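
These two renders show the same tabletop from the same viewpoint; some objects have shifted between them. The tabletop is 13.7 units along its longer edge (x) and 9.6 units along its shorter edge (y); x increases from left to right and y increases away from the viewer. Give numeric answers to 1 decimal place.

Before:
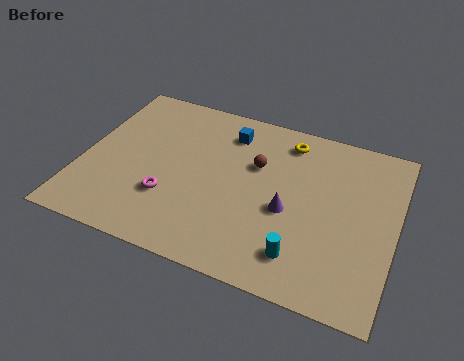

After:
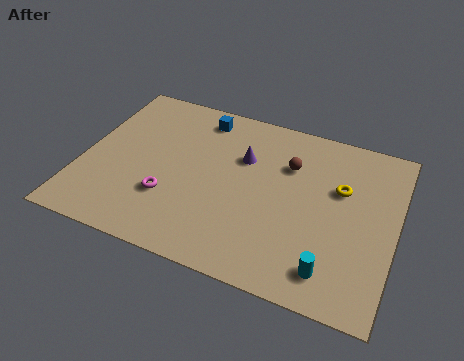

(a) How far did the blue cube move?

1.4

The blue cube was near (6.1, 7.7) before and (4.8, 8.2) after, so it travelled √(1.3² + 0.5²) ≈ 1.4 units.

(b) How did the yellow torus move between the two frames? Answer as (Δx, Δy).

(2.5, -2.0)

The yellow torus was at about (8.7, 8.1) and moved to about (11.2, 6.1).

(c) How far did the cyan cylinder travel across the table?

1.3

The cyan cylinder was near (9.9, 1.9) before and (11.2, 1.6) after, so it travelled √(1.3² + 0.3²) ≈ 1.3 units.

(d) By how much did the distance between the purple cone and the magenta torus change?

-0.7

The distance was about 5.2 in the first image and 4.5 in the second, so they moved 0.7 units closer together.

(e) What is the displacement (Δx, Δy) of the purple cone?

(-2.2, 2.3)

The purple cone started near (9.1, 4.1) and ended near (6.9, 6.4).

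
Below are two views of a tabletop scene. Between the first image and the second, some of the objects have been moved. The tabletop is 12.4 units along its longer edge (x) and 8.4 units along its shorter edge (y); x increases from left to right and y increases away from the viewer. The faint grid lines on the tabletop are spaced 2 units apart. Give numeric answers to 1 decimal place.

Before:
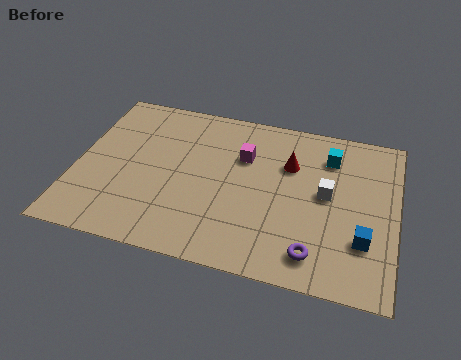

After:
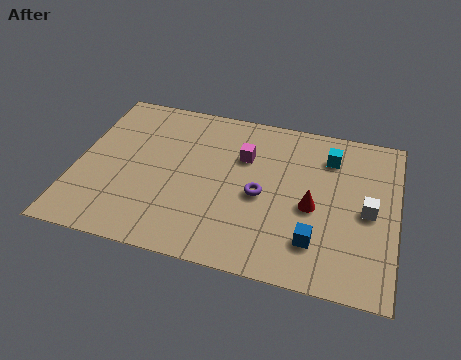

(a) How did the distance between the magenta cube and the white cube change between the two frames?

+1.7

The distance was about 3.5 in the first image and 5.2 in the second, so they moved 1.7 units further apart.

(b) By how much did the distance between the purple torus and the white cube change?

+1.0

Before: roughly 3.1 units apart; after: 4.1. That's 1.0 units further apart.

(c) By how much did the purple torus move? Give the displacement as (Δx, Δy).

(-2.2, 2.4)

From the two frames, the purple torus sits at roughly (9.4, 1.4) before and (7.2, 3.8) after.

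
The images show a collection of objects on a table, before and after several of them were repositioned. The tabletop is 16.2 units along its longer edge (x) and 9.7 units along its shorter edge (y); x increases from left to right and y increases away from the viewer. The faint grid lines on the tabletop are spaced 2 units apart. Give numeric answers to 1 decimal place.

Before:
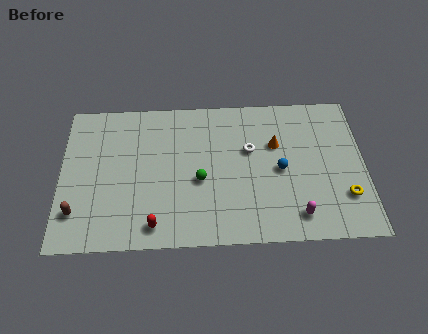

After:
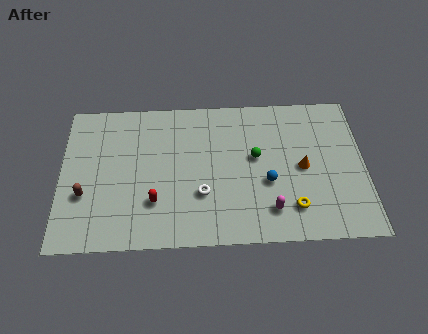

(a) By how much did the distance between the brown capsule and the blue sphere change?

-1.3

Before: roughly 11.0 units apart; after: 9.7. That's 1.3 units closer together.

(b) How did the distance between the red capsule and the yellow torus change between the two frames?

-2.9

They were about 10.2 units apart before and 7.3 after — 2.9 units closer together.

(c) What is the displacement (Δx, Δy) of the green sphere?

(3.0, 1.4)

The green sphere was at about (7.4, 4.1) and moved to about (10.4, 5.5).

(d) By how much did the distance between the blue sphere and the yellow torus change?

-1.8

The distance was about 3.9 in the first image and 2.1 in the second, so they moved 1.8 units closer together.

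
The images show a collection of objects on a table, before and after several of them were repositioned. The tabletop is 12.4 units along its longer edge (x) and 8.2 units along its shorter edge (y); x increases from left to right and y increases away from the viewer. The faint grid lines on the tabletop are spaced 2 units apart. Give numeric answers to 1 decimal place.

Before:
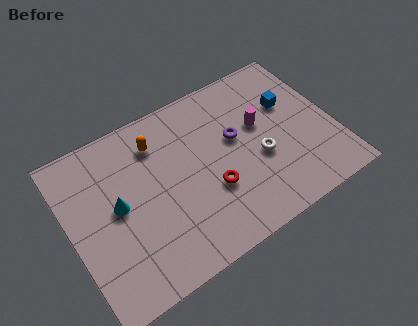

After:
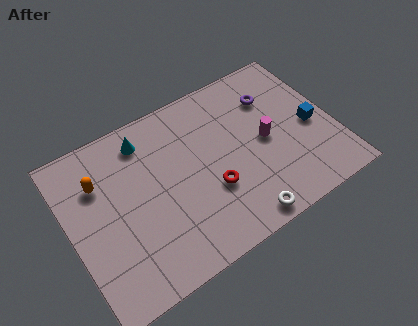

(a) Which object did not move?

the red torus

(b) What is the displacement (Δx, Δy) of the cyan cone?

(1.7, 2.5)

From the two frames, the cyan cone sits at roughly (2.2, 4.3) before and (3.9, 6.8) after.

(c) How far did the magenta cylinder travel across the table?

0.9

From (9.1, 4.9) to (9.2, 4.0), the magenta cylinder covered √(0.1² + 0.9²) ≈ 0.9 units.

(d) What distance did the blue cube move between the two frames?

1.8

The blue cube was near (10.6, 5.3) before and (11.4, 3.7) after, so it travelled √(0.8² + 1.6²) ≈ 1.8 units.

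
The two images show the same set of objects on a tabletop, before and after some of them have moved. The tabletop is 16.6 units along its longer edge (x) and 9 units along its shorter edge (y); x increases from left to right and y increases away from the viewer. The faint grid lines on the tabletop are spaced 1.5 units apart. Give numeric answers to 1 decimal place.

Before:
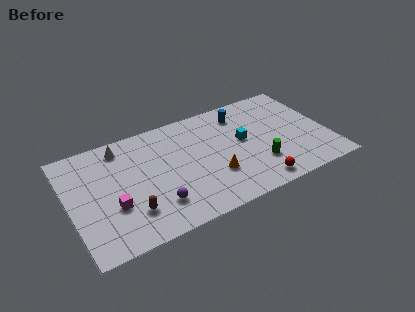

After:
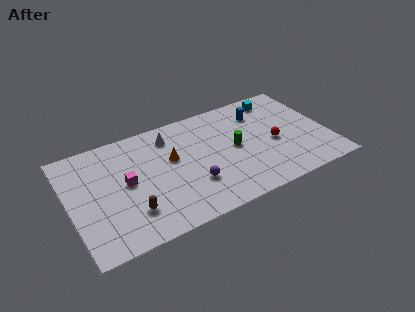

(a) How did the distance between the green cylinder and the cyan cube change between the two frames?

+2.0

Before: roughly 2.5 units apart; after: 4.5. That's 2.0 units further apart.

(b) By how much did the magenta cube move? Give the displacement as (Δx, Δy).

(1.0, 1.5)

The magenta cube started near (2.6, 3.2) and ended near (3.6, 4.7).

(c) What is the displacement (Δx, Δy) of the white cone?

(3.1, -0.4)

From the two frames, the white cone sits at roughly (3.6, 7.7) before and (6.7, 7.3) after.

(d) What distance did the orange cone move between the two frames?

3.5

The orange cone was near (9.0, 2.9) before and (6.6, 5.4) after, so it travelled √(2.4² + 2.5²) ≈ 3.5 units.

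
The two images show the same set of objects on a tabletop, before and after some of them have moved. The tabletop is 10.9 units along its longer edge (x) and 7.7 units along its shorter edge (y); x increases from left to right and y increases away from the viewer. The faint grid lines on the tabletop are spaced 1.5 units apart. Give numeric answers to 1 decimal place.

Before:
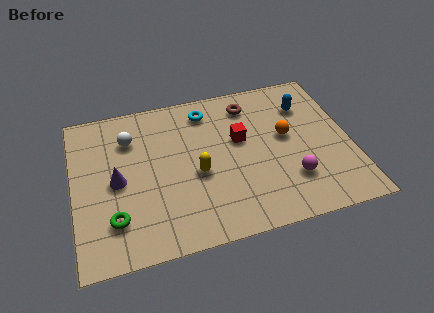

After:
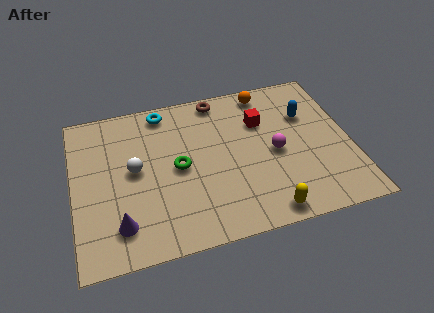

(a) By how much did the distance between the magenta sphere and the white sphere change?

-1.6

The distance was about 7.1 in the first image and 5.5 in the second, so they moved 1.6 units closer together.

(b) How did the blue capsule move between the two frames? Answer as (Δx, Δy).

(0.0, -0.5)

The blue capsule started near (9.3, 5.7) and ended near (9.3, 5.2).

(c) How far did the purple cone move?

2.1

The purple cone moved from about (1.7, 3.7) to (1.7, 1.6), a distance of √(0.0² + 2.1²) ≈ 2.1.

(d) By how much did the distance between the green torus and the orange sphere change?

-2.5

The distance was about 7.3 in the first image and 4.8 in the second, so they moved 2.5 units closer together.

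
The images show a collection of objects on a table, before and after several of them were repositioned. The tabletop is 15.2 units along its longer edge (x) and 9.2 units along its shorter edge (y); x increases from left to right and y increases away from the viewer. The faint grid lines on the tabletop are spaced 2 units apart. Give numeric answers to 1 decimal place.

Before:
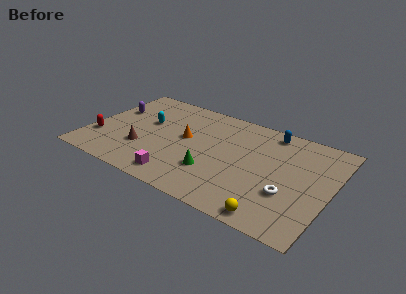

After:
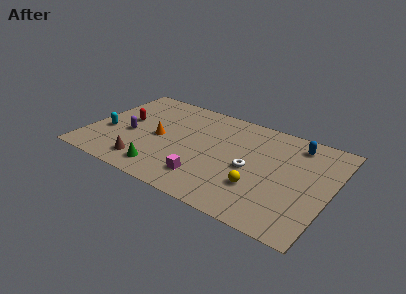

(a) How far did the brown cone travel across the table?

1.4

The brown cone was near (3.6, 2.9) before and (4.0, 1.6) after, so it travelled √(0.4² + 1.3²) ≈ 1.4 units.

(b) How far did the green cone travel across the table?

3.2

From (8.1, 2.8) to (5.2, 1.5), the green cone covered √(2.9² + 1.3²) ≈ 3.2 units.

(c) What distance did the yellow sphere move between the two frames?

2.2

From (12.2, 0.9) to (11.0, 2.8), the yellow sphere covered √(1.2² + 1.9²) ≈ 2.2 units.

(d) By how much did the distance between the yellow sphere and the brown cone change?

-1.7

The distance was about 8.8 in the first image and 7.1 in the second, so they moved 1.7 units closer together.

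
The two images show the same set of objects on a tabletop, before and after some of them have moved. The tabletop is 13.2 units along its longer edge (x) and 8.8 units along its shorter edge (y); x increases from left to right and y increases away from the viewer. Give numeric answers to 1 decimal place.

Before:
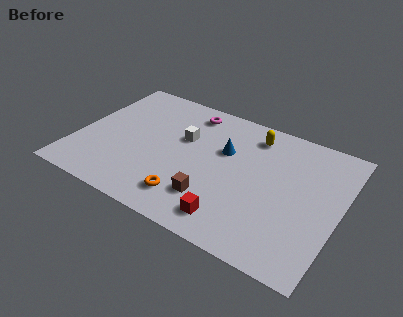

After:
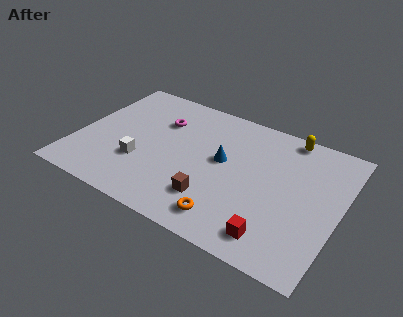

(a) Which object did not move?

the brown cube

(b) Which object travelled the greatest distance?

the white cube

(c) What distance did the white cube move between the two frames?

3.2

The white cube moved from about (5.2, 5.5) to (3.4, 2.9), a distance of √(1.8² + 2.6²) ≈ 3.2.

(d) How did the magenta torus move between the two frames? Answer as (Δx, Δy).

(-1.3, -1.3)

The magenta torus was at about (5.2, 7.5) and moved to about (3.9, 6.2).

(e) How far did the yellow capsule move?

1.8

The yellow capsule moved from about (8.5, 7.3) to (10.2, 8.0), a distance of √(1.7² + 0.7²) ≈ 1.8.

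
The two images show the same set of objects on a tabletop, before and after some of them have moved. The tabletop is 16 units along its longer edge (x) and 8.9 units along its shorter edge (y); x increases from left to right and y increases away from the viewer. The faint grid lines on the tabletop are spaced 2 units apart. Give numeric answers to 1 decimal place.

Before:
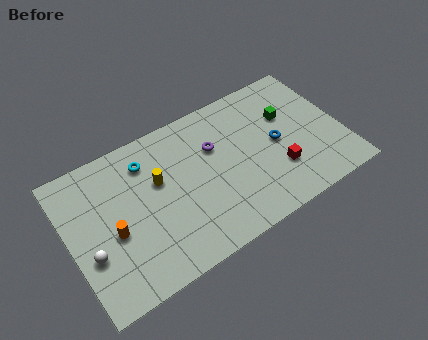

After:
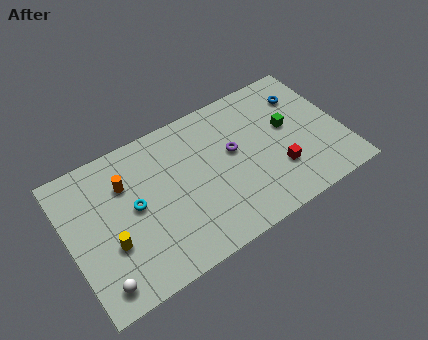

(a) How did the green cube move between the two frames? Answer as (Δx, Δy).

(-0.1, -0.7)

The green cube started near (13.1, 5.8) and ended near (13.0, 5.1).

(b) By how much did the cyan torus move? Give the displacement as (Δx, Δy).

(-1.0, -2.3)

The cyan torus was at about (4.8, 7.0) and moved to about (3.8, 4.7).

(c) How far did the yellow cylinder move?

3.9

The yellow cylinder moved from about (5.3, 5.5) to (2.2, 3.2), a distance of √(3.1² + 2.3²) ≈ 3.9.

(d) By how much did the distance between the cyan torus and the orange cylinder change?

-2.4

Before: roughly 4.0 units apart; after: 1.6. That's 2.4 units closer together.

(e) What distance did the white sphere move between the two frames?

1.9

From (1.0, 3.2) to (1.3, 1.3), the white sphere covered √(0.3² + 1.9²) ≈ 1.9 units.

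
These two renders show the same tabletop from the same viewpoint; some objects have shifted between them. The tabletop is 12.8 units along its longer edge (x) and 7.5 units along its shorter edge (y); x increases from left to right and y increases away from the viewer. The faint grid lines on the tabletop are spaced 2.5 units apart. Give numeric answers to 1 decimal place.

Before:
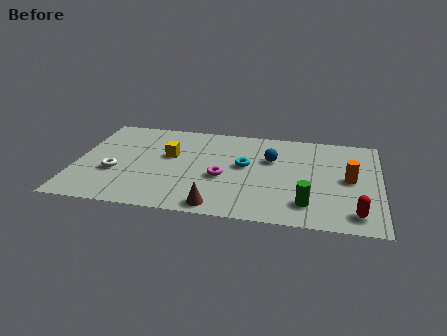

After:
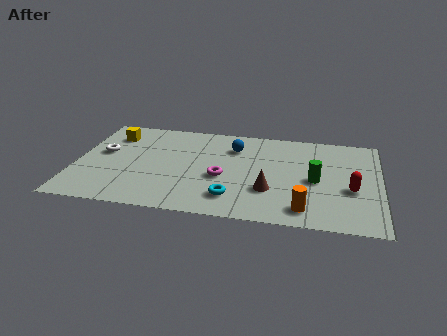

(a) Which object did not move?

the magenta torus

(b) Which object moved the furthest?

the orange cylinder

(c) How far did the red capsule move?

1.8

The red capsule was near (11.8, 1.2) before and (11.6, 3.0) after, so it travelled √(0.2² + 1.8²) ≈ 1.8 units.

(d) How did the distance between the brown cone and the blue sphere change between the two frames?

-1.0

The distance was about 4.6 in the first image and 3.6 in the second, so they moved 1.0 units closer together.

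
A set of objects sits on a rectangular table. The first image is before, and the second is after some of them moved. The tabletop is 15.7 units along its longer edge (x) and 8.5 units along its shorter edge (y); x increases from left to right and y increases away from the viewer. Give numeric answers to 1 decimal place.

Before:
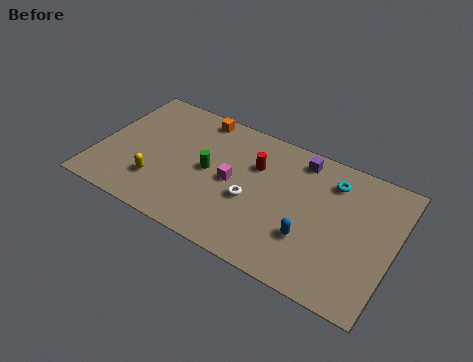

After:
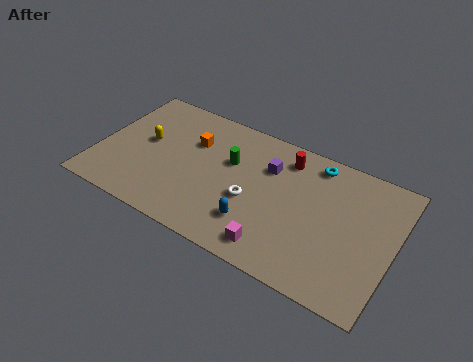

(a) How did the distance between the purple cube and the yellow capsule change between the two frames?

-2.0

The distance was about 8.6 in the first image and 6.6 in the second, so they moved 2.0 units closer together.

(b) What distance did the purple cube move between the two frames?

2.0

The purple cube was near (10.4, 7.3) before and (8.9, 6.0) after, so it travelled √(1.5² + 1.3²) ≈ 2.0 units.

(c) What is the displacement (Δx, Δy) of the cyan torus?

(-1.0, 0.7)

The cyan torus was at about (12.2, 6.7) and moved to about (11.2, 7.4).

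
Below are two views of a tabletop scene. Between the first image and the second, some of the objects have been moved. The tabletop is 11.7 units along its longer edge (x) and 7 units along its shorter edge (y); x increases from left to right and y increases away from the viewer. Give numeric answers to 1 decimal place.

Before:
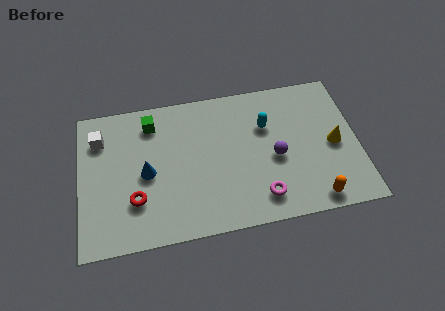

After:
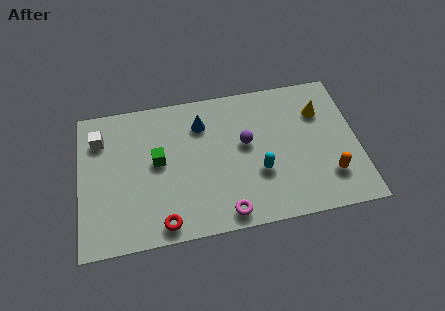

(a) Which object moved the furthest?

the blue cone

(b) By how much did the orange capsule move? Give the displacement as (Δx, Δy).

(0.7, 1.0)

From the two frames, the orange capsule sits at roughly (9.7, 0.8) before and (10.4, 1.8) after.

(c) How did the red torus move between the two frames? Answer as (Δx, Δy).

(1.1, -1.3)

The red torus started near (2.3, 2.1) and ended near (3.4, 0.8).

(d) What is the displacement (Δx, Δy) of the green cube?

(0.2, -1.9)

The green cube was at about (3.1, 5.7) and moved to about (3.3, 3.8).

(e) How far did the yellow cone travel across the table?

1.8

The yellow cone moved from about (10.7, 3.3) to (10.2, 5.0), a distance of √(0.5² + 1.7²) ≈ 1.8.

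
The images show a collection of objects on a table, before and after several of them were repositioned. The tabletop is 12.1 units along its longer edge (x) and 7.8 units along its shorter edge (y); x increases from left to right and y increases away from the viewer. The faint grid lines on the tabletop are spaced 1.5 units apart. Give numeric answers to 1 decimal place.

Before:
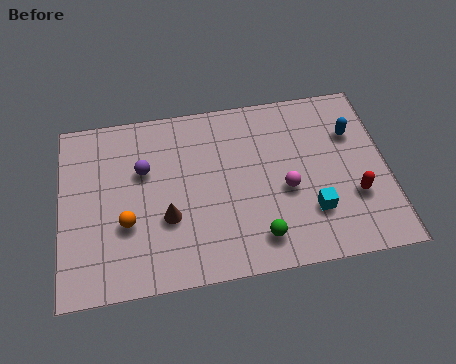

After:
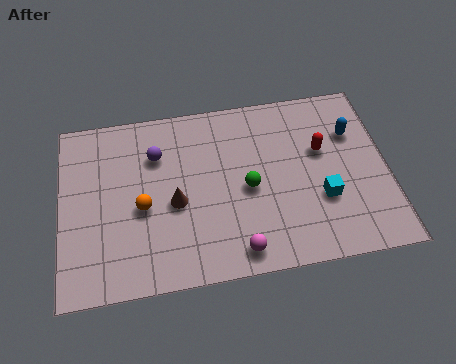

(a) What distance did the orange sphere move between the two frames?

0.8

The orange sphere was near (2.4, 2.8) before and (3.0, 3.4) after, so it travelled √(0.6² + 0.6²) ≈ 0.8 units.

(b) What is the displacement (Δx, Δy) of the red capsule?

(-1.1, 2.2)

The red capsule was at about (10.8, 2.6) and moved to about (9.7, 4.8).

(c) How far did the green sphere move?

2.2

The green sphere was near (7.2, 1.4) before and (6.9, 3.6) after, so it travelled √(0.3² + 2.2²) ≈ 2.2 units.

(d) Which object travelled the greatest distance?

the magenta sphere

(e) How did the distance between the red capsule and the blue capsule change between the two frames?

-1.5

Before: roughly 2.8 units apart; after: 1.3. That's 1.5 units closer together.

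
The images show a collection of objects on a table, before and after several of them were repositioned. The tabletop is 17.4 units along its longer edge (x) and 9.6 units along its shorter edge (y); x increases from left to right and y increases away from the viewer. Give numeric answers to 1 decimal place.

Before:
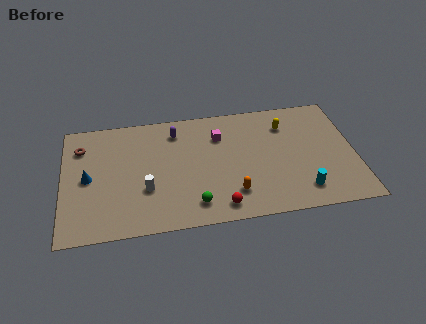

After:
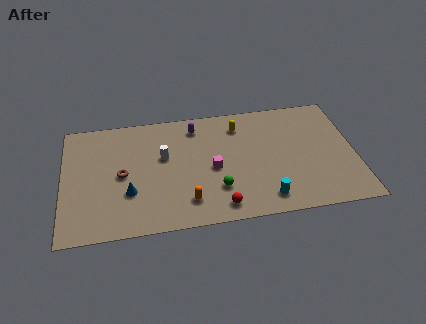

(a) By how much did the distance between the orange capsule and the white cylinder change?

-1.2

The distance was about 5.2 in the first image and 4.0 in the second, so they moved 1.2 units closer together.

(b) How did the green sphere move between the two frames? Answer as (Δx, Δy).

(1.4, 1.0)

From the two frames, the green sphere sits at roughly (7.7, 1.7) before and (9.1, 2.7) after.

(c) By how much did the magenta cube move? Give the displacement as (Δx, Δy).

(-0.5, -2.6)

From the two frames, the magenta cube sits at roughly (9.4, 7.0) before and (8.9, 4.4) after.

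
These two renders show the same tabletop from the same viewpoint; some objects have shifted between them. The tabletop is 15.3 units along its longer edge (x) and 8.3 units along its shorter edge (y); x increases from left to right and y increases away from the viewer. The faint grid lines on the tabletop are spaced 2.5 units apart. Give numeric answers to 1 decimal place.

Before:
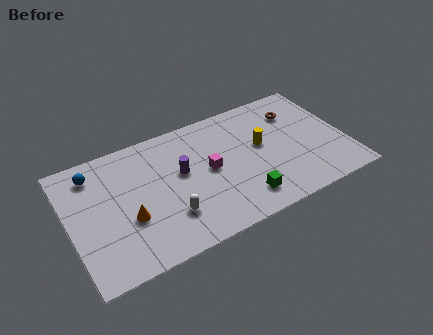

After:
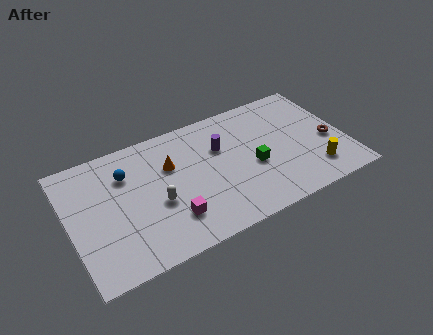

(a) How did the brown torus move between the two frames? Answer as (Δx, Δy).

(1.5, -2.7)

The brown torus was at about (12.9, 6.2) and moved to about (14.4, 3.5).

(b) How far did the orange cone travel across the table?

3.5

From (3.1, 3.1) to (5.7, 5.5), the orange cone covered √(2.6² + 2.4²) ≈ 3.5 units.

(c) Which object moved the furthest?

the yellow cylinder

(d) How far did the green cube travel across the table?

2.1

The green cube moved from about (9.2, 1.6) to (10.1, 3.5), a distance of √(0.9² + 1.9²) ≈ 2.1.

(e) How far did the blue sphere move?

1.9

From (1.6, 6.8) to (3.3, 6.0), the blue sphere covered √(1.7² + 0.8²) ≈ 1.9 units.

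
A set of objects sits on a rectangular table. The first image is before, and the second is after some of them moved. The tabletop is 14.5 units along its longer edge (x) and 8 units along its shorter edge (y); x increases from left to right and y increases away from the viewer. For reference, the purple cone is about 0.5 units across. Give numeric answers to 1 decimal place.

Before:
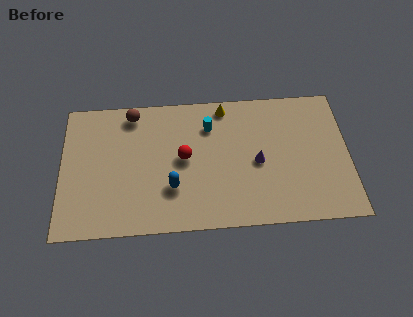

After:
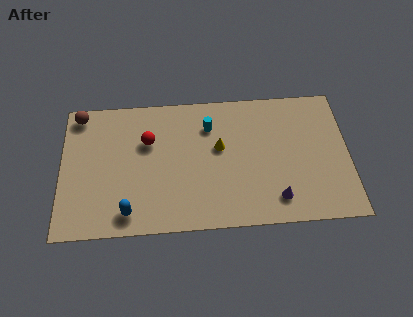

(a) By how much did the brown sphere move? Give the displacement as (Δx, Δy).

(-2.7, 0.1)

The brown sphere was at about (3.6, 7.0) and moved to about (0.9, 7.1).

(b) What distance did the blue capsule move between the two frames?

2.6

The blue capsule moved from about (5.6, 2.5) to (3.4, 1.2), a distance of √(2.2² + 1.3²) ≈ 2.6.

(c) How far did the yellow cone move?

2.4

The yellow cone moved from about (8.3, 7.1) to (8.0, 4.7), a distance of √(0.3² + 2.4²) ≈ 2.4.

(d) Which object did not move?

the cyan cylinder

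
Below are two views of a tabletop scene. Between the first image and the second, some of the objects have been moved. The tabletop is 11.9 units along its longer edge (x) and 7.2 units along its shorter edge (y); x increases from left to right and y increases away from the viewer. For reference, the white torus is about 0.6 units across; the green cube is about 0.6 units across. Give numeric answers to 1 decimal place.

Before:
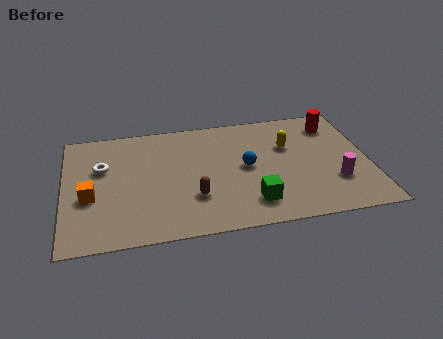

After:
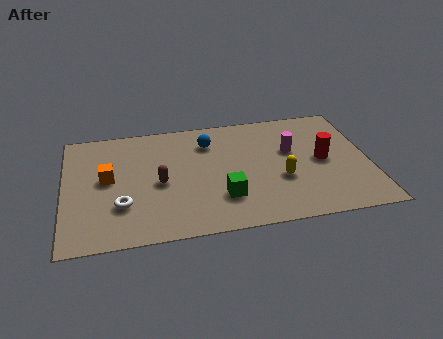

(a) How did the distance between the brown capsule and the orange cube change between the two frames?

-2.0

The distance was about 4.1 in the first image and 2.1 in the second, so they moved 2.0 units closer together.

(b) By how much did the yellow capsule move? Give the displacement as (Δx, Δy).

(-0.4, -2.0)

The yellow capsule was at about (8.8, 4.7) and moved to about (8.4, 2.7).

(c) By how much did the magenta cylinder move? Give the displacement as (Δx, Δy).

(-1.6, 2.2)

From the two frames, the magenta cylinder sits at roughly (10.5, 2.2) before and (8.9, 4.4) after.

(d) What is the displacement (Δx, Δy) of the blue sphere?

(-1.4, 1.8)

The blue sphere started near (7.1, 3.7) and ended near (5.7, 5.5).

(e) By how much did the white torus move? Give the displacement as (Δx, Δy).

(0.7, -2.4)

From the two frames, the white torus sits at roughly (1.5, 4.6) before and (2.2, 2.2) after.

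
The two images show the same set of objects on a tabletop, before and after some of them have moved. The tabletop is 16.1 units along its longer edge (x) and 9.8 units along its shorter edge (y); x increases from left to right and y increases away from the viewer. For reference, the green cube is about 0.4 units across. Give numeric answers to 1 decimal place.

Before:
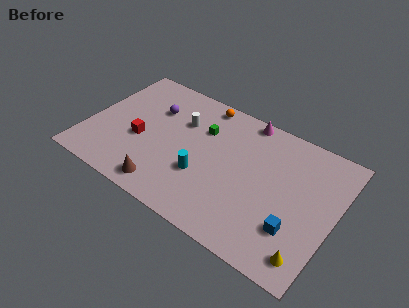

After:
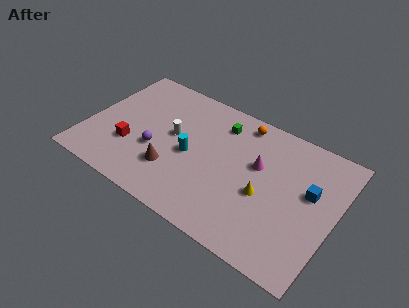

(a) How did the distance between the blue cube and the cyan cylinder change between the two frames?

+1.6

They were about 6.1 units apart before and 7.7 after — 1.6 units further apart.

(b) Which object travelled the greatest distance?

the yellow cone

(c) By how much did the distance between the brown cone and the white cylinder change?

-2.8

Before: roughly 5.4 units apart; after: 2.6. That's 2.8 units closer together.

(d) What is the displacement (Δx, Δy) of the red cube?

(-0.5, -0.8)

From the two frames, the red cube sits at roughly (3.5, 4.0) before and (3.0, 3.2) after.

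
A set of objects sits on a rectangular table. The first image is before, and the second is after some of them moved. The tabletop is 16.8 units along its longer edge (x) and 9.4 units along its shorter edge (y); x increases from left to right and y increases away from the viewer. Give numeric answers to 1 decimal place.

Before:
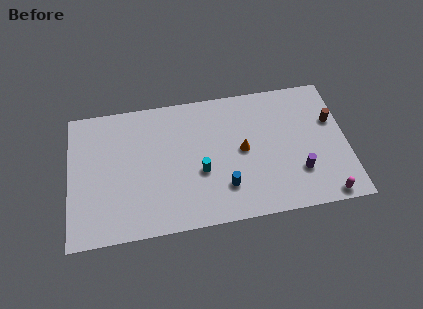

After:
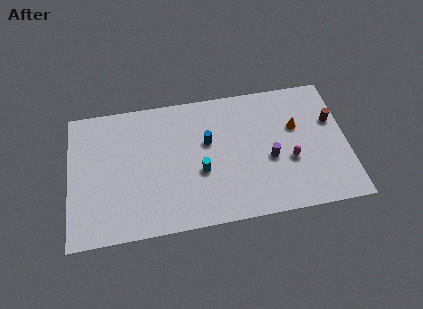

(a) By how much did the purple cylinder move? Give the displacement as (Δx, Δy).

(-1.7, 1.2)

The purple cylinder started near (13.8, 2.7) and ended near (12.1, 3.9).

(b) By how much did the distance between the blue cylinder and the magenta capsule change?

-0.9

The distance was about 6.2 in the first image and 5.3 in the second, so they moved 0.9 units closer together.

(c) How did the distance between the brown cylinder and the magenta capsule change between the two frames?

-1.6

They were about 5.2 units apart before and 3.6 after — 1.6 units closer together.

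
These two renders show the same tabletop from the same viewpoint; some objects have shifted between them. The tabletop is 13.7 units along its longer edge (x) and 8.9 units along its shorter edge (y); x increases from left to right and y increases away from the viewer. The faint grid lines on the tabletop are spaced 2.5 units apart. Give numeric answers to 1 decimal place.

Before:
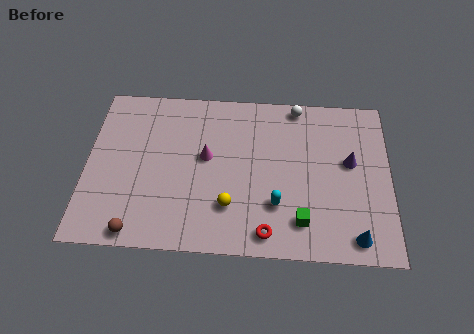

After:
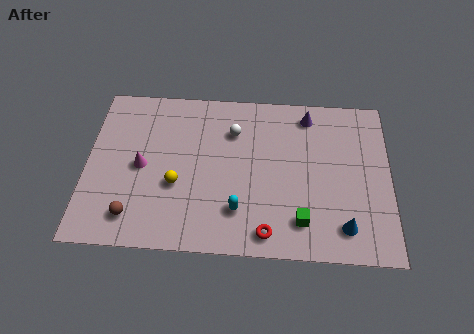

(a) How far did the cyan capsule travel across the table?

1.7

From (8.6, 2.6) to (6.9, 2.2), the cyan capsule covered √(1.7² + 0.4²) ≈ 1.7 units.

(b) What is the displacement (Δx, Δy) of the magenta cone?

(-2.9, -0.7)

The magenta cone started near (5.4, 5.0) and ended near (2.5, 4.3).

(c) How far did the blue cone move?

0.7

The blue cone was near (12.1, 1.1) before and (11.6, 1.6) after, so it travelled √(0.5² + 0.5²) ≈ 0.7 units.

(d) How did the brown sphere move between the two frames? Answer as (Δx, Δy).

(-0.2, 0.8)

The brown sphere was at about (2.4, 0.8) and moved to about (2.2, 1.6).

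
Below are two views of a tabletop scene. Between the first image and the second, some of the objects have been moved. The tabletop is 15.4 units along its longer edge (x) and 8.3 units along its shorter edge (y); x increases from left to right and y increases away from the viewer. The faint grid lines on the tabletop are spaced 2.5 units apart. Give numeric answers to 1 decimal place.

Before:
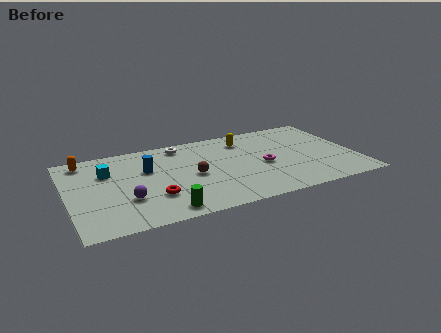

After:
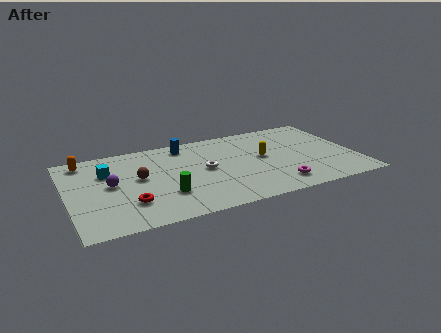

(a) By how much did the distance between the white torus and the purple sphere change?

-0.6

They were about 5.6 units apart before and 5.0 after — 0.6 units closer together.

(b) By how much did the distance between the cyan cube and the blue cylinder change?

+2.4

They were about 2.1 units apart before and 4.5 after — 2.4 units further apart.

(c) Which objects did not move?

the orange capsule and the cyan cube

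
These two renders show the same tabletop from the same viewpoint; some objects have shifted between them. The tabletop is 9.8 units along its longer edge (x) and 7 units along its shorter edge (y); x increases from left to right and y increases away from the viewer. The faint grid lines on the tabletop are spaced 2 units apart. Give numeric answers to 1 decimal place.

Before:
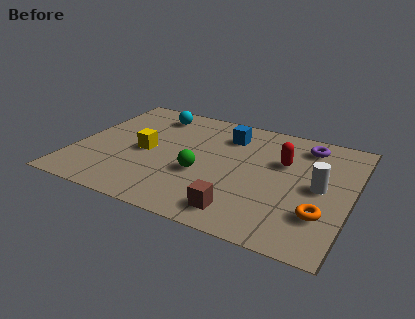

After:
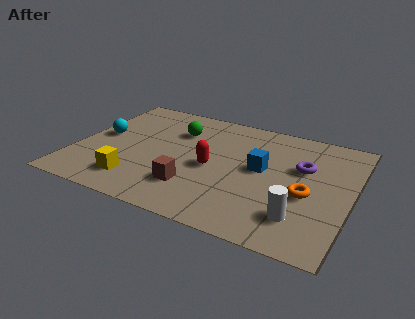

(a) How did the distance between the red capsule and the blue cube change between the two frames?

-0.5

The distance was about 2.3 in the first image and 1.8 in the second, so they moved 0.5 units closer together.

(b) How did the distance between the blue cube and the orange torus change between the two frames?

-3.1

Before: roughly 5.0 units apart; after: 1.9. That's 3.1 units closer together.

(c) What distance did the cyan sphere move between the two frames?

2.6

From (2.4, 5.8) to (0.8, 3.7), the cyan sphere covered √(1.6² + 2.1²) ≈ 2.6 units.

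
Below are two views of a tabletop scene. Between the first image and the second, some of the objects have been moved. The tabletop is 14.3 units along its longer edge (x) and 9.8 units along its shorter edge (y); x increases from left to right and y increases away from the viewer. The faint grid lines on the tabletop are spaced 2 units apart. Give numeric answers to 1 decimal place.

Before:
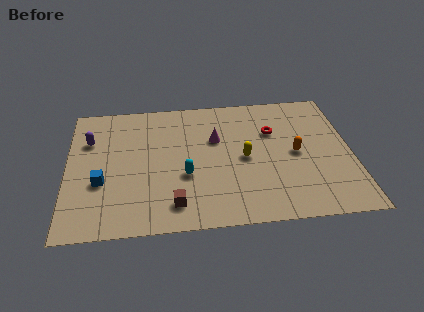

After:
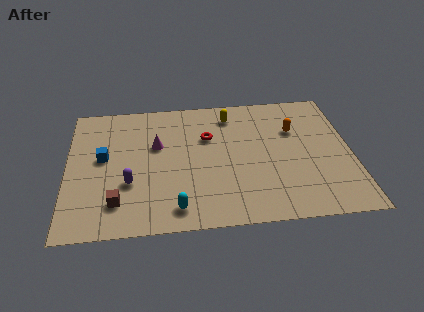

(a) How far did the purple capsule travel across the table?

3.9

The purple capsule moved from about (1.1, 6.8) to (3.1, 3.4), a distance of √(2.0² + 3.4²) ≈ 3.9.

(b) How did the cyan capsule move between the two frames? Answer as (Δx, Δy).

(-0.5, -2.3)

The cyan capsule started near (5.9, 3.7) and ended near (5.4, 1.4).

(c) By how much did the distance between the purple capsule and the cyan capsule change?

-2.7

They were about 5.7 units apart before and 3.0 after — 2.7 units closer together.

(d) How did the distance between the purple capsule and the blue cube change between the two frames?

-0.9

Before: roughly 3.3 units apart; after: 2.4. That's 0.9 units closer together.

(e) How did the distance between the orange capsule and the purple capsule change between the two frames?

-1.6

They were about 10.6 units apart before and 9.0 after — 1.6 units closer together.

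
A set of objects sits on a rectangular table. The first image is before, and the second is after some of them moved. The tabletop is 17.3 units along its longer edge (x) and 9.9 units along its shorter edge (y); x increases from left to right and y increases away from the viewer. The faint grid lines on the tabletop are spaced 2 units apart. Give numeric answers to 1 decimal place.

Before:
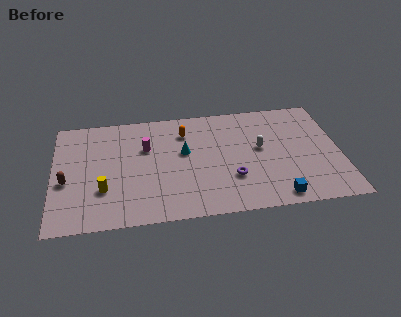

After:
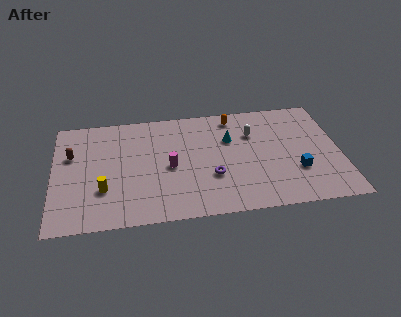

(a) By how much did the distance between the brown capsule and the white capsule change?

-0.8

They were about 11.8 units apart before and 11.0 after — 0.8 units closer together.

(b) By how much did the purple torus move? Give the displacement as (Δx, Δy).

(-1.2, 0.3)

From the two frames, the purple torus sits at roughly (10.7, 3.1) before and (9.5, 3.4) after.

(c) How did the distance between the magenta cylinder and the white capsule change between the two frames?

-1.4

The distance was about 7.0 in the first image and 5.6 in the second, so they moved 1.4 units closer together.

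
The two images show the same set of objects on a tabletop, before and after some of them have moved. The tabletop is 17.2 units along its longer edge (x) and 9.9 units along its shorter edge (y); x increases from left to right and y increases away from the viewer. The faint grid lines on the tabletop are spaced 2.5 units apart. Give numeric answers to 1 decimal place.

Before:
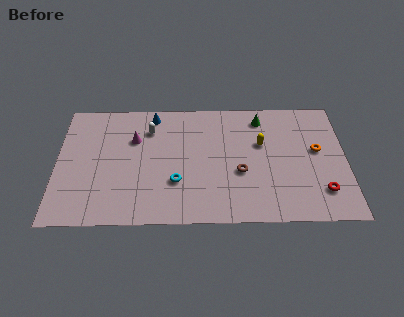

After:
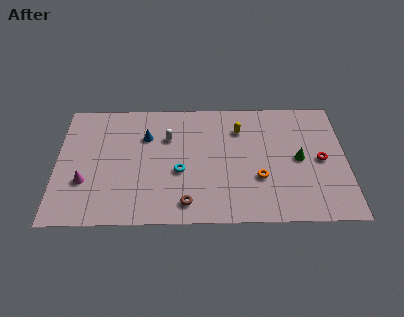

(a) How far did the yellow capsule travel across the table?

1.8

The yellow capsule was near (12.2, 6.2) before and (10.9, 7.4) after, so it travelled √(1.3² + 1.2²) ≈ 1.8 units.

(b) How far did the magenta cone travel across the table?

4.5

From (4.6, 6.7) to (1.7, 3.3), the magenta cone covered √(2.9² + 3.4²) ≈ 4.5 units.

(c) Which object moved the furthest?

the magenta cone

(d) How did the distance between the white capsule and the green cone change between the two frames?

+1.3

They were about 6.7 units apart before and 8.0 after — 1.3 units further apart.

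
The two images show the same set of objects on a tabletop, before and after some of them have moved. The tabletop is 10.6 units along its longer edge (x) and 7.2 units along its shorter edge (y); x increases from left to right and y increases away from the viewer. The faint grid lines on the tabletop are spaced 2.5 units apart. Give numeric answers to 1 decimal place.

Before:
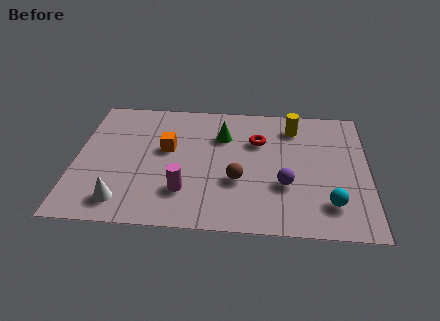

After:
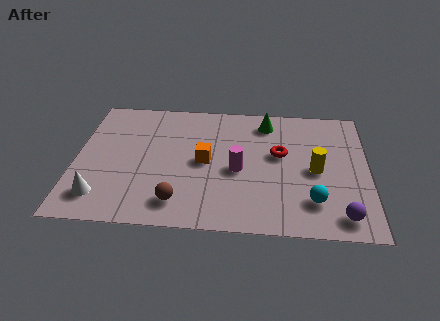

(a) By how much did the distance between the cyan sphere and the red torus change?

-1.4

They were about 4.2 units apart before and 2.8 after — 1.4 units closer together.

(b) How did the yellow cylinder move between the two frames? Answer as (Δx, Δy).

(0.8, -2.4)

The yellow cylinder was at about (7.9, 5.8) and moved to about (8.7, 3.4).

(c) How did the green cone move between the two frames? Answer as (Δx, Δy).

(1.6, 0.9)

The green cone was at about (5.3, 5.1) and moved to about (6.9, 6.0).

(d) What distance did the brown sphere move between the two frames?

2.5

The brown sphere was near (5.9, 2.6) before and (3.8, 1.3) after, so it travelled √(2.1² + 1.3²) ≈ 2.5 units.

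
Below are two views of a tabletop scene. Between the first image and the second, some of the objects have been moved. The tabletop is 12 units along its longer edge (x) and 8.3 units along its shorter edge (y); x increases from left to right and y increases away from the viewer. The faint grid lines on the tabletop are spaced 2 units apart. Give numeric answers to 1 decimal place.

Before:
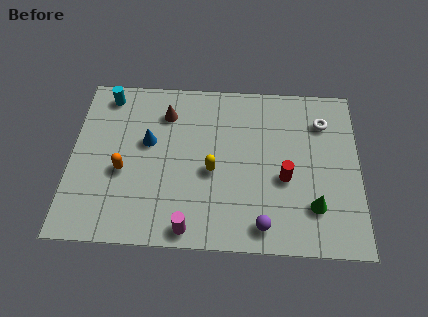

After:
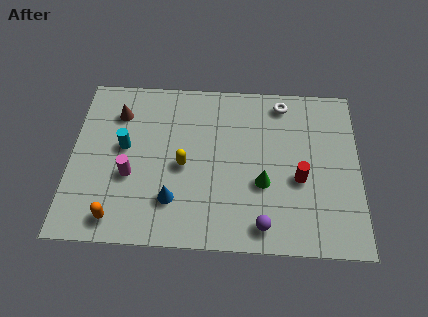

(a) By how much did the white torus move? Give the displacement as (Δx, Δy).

(-1.7, 0.9)

From the two frames, the white torus sits at roughly (10.5, 6.3) before and (8.8, 7.2) after.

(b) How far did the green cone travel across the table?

2.3

From (10.1, 2.1) to (8.0, 3.1), the green cone covered √(2.1² + 1.0²) ≈ 2.3 units.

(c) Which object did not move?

the purple sphere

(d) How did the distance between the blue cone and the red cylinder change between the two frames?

-0.5

They were about 5.9 units apart before and 5.4 after — 0.5 units closer together.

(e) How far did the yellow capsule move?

1.2

From (5.9, 3.6) to (4.7, 3.8), the yellow capsule covered √(1.2² + 0.2²) ≈ 1.2 units.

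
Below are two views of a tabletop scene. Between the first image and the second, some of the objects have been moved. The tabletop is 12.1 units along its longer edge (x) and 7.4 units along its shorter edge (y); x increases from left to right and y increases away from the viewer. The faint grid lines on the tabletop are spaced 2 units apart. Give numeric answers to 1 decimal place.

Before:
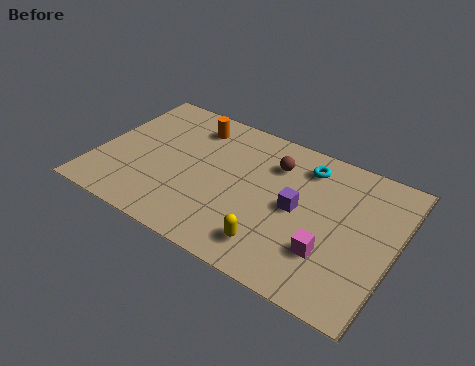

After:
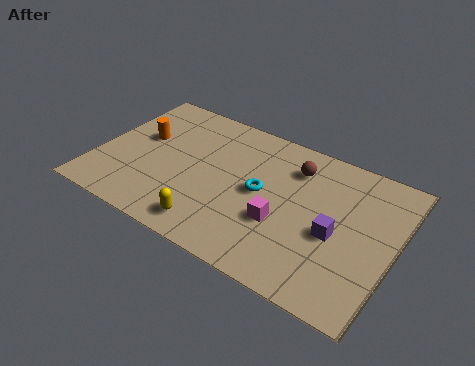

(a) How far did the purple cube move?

1.7

From (8.2, 3.7) to (9.8, 3.2), the purple cube covered √(1.6² + 0.5²) ≈ 1.7 units.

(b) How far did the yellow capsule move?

2.5

The yellow capsule moved from about (7.6, 1.4) to (5.1, 1.1), a distance of √(2.5² + 0.3²) ≈ 2.5.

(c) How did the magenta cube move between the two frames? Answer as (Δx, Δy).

(-2.0, 0.5)

From the two frames, the magenta cube sits at roughly (9.7, 2.2) before and (7.7, 2.7) after.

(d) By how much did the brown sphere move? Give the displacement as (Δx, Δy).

(0.8, 0.2)

The brown sphere started near (7.0, 5.5) and ended near (7.8, 5.7).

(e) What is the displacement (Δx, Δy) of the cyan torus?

(-1.5, -2.2)

From the two frames, the cyan torus sits at roughly (8.2, 6.0) before and (6.7, 3.8) after.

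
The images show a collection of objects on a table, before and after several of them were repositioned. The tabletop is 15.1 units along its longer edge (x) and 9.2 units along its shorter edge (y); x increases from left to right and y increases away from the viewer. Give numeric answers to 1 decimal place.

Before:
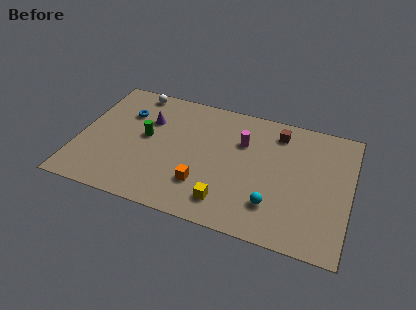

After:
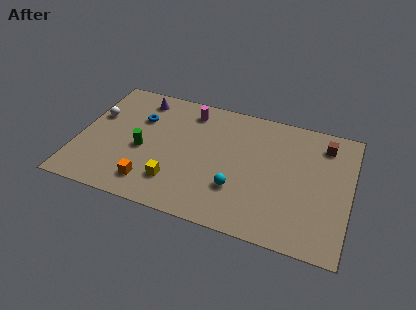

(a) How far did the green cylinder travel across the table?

1.0

The green cylinder moved from about (3.7, 5.0) to (3.6, 4.0), a distance of √(0.1² + 1.0²) ≈ 1.0.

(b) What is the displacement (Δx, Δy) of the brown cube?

(2.6, -0.1)

The brown cube was at about (10.9, 7.6) and moved to about (13.5, 7.5).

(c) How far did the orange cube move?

2.9

The orange cube was near (7.1, 2.5) before and (4.3, 1.7) after, so it travelled √(2.8² + 0.8²) ≈ 2.9 units.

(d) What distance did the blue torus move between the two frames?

0.8

From (2.4, 6.5) to (3.2, 6.3), the blue torus covered √(0.8² + 0.2²) ≈ 0.8 units.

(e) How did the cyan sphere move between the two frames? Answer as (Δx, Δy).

(-2.0, 0.5)

The cyan sphere was at about (11.0, 2.3) and moved to about (9.0, 2.8).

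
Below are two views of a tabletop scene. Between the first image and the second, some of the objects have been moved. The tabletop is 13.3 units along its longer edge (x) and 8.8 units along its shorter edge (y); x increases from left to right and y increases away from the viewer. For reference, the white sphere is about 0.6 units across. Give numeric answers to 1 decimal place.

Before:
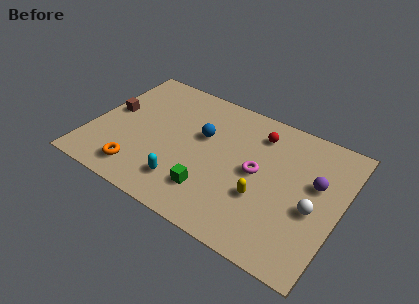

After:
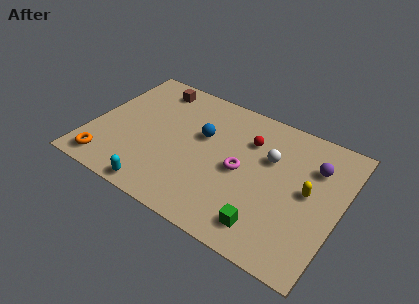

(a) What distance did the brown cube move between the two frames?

3.2

From (0.9, 4.8) to (2.7, 7.5), the brown cube covered √(1.8² + 2.7²) ≈ 3.2 units.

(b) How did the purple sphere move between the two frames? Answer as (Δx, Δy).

(-0.2, 1.0)

From the two frames, the purple sphere sits at roughly (11.9, 5.3) before and (11.7, 6.3) after.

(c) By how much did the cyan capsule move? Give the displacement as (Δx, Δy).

(-1.2, -1.1)

The cyan capsule started near (5.4, 1.9) and ended near (4.2, 0.8).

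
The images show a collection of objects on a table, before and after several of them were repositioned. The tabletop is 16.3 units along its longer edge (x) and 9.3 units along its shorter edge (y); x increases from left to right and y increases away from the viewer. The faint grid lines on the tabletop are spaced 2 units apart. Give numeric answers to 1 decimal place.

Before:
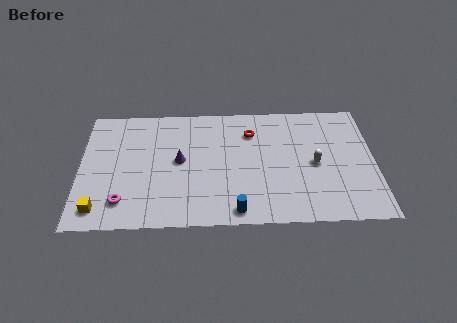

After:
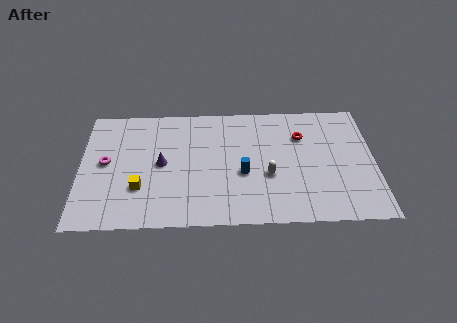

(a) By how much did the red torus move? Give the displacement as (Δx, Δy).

(2.8, -0.4)

The red torus was at about (9.5, 7.0) and moved to about (12.3, 6.6).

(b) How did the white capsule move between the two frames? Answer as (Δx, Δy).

(-2.6, -0.8)

The white capsule was at about (13.0, 4.4) and moved to about (10.4, 3.6).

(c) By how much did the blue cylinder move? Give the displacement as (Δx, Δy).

(0.4, 2.8)

The blue cylinder was at about (8.6, 1.0) and moved to about (9.0, 3.8).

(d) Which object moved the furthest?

the magenta torus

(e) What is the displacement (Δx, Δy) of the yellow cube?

(2.2, 1.5)

The yellow cube was at about (1.1, 1.4) and moved to about (3.3, 2.9).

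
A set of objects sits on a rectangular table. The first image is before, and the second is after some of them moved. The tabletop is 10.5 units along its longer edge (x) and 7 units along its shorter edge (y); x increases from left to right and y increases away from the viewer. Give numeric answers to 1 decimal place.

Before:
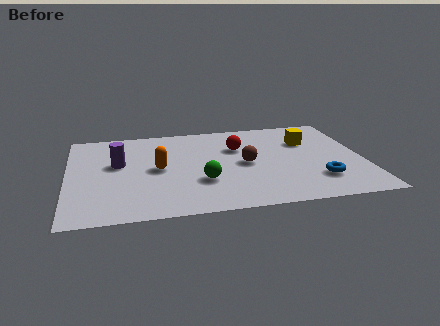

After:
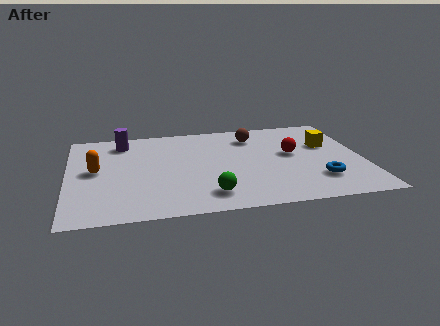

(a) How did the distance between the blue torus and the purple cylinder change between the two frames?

+0.5

The distance was about 7.4 in the first image and 7.9 in the second, so they moved 0.5 units further apart.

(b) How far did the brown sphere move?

2.1

The brown sphere moved from about (6.3, 3.4) to (6.7, 5.5), a distance of √(0.4² + 2.1²) ≈ 2.1.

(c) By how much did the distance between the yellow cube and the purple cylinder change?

+0.6

The distance was about 6.8 in the first image and 7.4 in the second, so they moved 0.6 units further apart.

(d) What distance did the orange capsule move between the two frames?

2.2

From (3.2, 3.5) to (1.0, 3.7), the orange capsule covered √(2.2² + 0.2²) ≈ 2.2 units.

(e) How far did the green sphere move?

1.0

The green sphere moved from about (4.7, 2.3) to (4.9, 1.3), a distance of √(0.2² + 1.0²) ≈ 1.0.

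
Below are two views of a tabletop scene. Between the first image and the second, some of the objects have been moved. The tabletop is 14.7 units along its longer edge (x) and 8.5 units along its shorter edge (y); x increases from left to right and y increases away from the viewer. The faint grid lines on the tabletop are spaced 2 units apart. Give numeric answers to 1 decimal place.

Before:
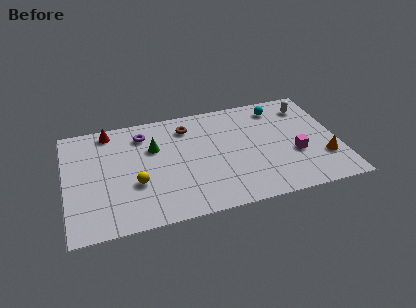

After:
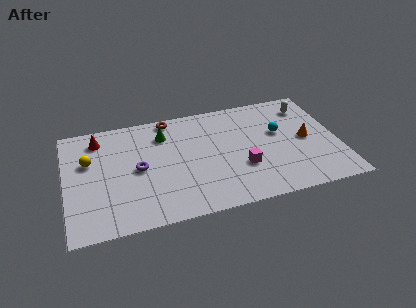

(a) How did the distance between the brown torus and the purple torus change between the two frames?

+1.6

The distance was about 2.4 in the first image and 4.0 in the second, so they moved 1.6 units further apart.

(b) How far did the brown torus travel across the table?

1.3

The brown torus was near (6.7, 6.8) before and (5.8, 7.7) after, so it travelled √(0.9² + 0.9²) ≈ 1.3 units.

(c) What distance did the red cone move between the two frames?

0.8

The red cone moved from about (2.5, 7.5) to (1.9, 7.0), a distance of √(0.6² + 0.5²) ≈ 0.8.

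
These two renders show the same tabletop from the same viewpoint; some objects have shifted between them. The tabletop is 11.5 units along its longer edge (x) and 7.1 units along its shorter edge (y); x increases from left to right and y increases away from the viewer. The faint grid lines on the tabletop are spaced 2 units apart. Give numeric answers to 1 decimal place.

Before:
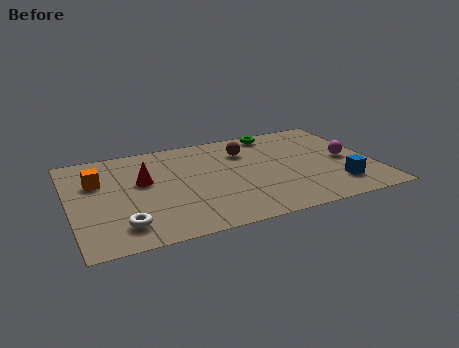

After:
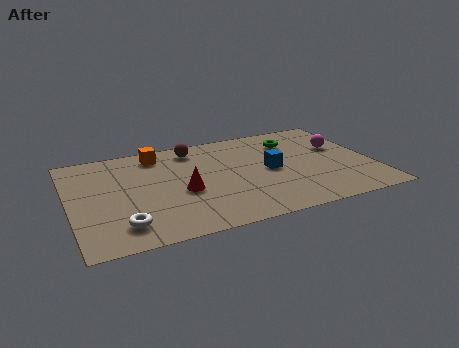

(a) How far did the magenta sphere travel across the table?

1.0

From (10.5, 3.4) to (10.4, 4.4), the magenta sphere covered √(0.1² + 1.0²) ≈ 1.0 units.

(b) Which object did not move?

the white torus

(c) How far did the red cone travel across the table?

1.8

The red cone was near (2.8, 4.2) before and (4.2, 3.0) after, so it travelled √(1.4² + 1.2²) ≈ 1.8 units.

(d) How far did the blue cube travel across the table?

3.0

From (9.9, 1.6) to (7.6, 3.5), the blue cube covered √(2.3² + 1.9²) ≈ 3.0 units.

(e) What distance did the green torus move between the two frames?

1.1

The green torus was near (8.1, 6.3) before and (8.7, 5.4) after, so it travelled √(0.6² + 0.9²) ≈ 1.1 units.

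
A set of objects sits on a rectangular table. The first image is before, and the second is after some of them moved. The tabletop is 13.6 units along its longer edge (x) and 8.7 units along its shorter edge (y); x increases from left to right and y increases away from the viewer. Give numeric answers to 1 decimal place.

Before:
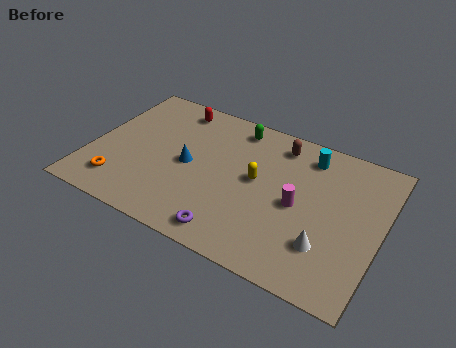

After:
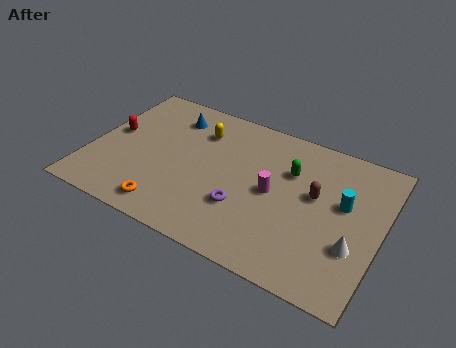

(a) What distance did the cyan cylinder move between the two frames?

2.8

The cyan cylinder was near (9.9, 7.2) before and (11.8, 5.1) after, so it travelled √(1.9² + 2.1²) ≈ 2.8 units.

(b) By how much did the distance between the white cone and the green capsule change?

-2.6

They were about 7.1 units apart before and 4.5 after — 2.6 units closer together.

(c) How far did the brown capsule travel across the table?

3.0

The brown capsule moved from about (8.5, 7.3) to (10.5, 5.0), a distance of √(2.0² + 2.3²) ≈ 3.0.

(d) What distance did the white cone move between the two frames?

1.3

The white cone moved from about (11.3, 2.4) to (12.5, 2.9), a distance of √(1.2² + 0.5²) ≈ 1.3.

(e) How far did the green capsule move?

3.2

The green capsule moved from about (6.4, 7.5) to (9.2, 5.9), a distance of √(2.8² + 1.6²) ≈ 3.2.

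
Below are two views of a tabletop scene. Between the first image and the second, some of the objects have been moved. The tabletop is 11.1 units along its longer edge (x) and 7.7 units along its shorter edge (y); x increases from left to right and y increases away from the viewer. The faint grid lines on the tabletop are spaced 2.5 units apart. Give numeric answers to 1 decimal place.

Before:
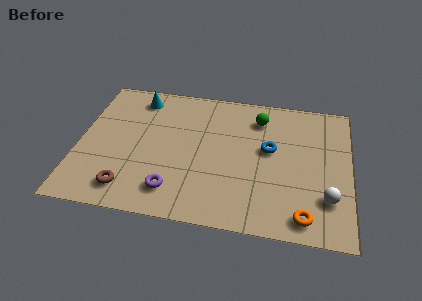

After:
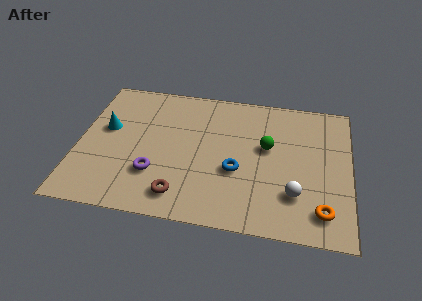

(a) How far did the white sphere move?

1.3

The white sphere moved from about (10.2, 2.1) to (8.9, 2.1), a distance of √(1.3² + 0.0²) ≈ 1.3.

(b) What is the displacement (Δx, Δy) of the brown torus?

(2.1, 0.0)

The brown torus was at about (2.2, 1.3) and moved to about (4.3, 1.3).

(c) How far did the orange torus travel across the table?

0.8

The orange torus was near (9.3, 1.0) before and (10.0, 1.4) after, so it travelled √(0.7² + 0.4²) ≈ 0.8 units.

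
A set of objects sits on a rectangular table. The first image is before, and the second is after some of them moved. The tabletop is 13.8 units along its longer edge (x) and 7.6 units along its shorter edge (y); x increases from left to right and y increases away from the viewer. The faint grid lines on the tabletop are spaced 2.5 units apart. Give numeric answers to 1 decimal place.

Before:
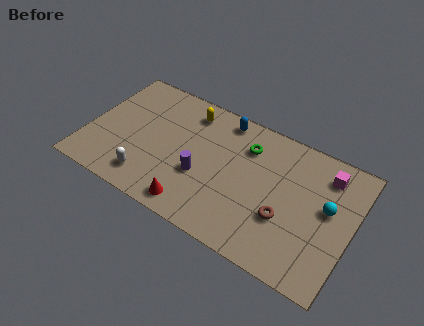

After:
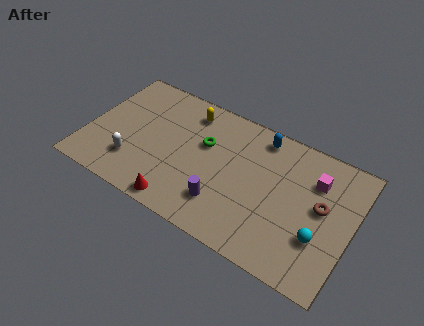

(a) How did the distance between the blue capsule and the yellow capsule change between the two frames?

+2.0

Before: roughly 1.8 units apart; after: 3.8. That's 2.0 units further apart.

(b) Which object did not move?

the yellow capsule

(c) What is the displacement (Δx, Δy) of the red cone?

(-0.7, -0.2)

The red cone started near (6.0, 1.0) and ended near (5.3, 0.8).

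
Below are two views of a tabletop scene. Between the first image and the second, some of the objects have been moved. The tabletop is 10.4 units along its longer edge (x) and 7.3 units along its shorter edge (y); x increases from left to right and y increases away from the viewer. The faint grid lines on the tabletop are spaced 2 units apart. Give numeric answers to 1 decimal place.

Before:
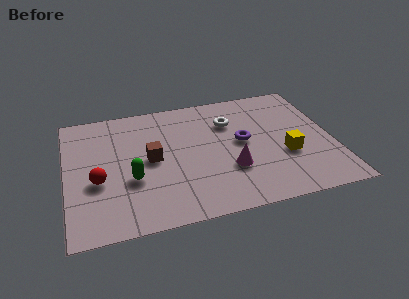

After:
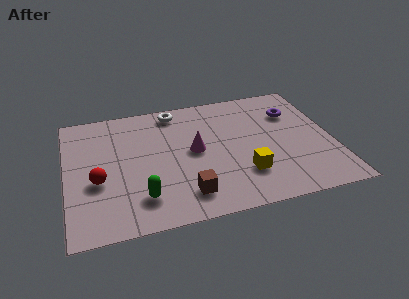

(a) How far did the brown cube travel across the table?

2.6

The brown cube was near (3.3, 3.7) before and (4.5, 1.4) after, so it travelled √(1.2² + 2.3²) ≈ 2.6 units.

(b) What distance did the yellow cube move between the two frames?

1.8

From (8.5, 2.7) to (6.8, 2.0), the yellow cube covered √(1.7² + 0.7²) ≈ 1.8 units.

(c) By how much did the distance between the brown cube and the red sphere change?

+1.4

They were about 2.2 units apart before and 3.6 after — 1.4 units further apart.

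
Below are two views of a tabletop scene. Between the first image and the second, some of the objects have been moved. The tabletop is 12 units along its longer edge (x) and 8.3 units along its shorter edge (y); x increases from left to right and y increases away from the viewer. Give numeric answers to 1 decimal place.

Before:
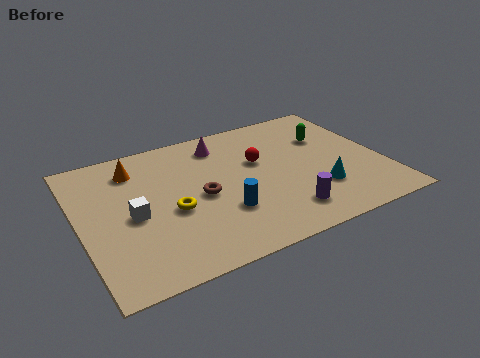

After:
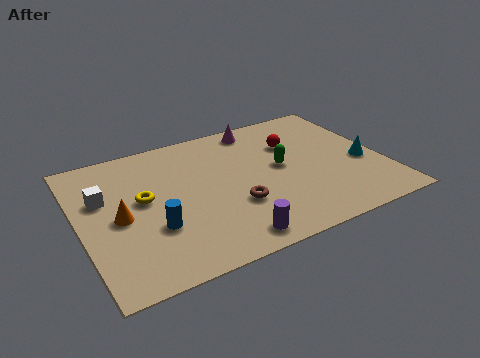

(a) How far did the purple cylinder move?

2.4

The purple cylinder was near (7.7, 1.6) before and (5.4, 1.0) after, so it travelled √(2.3² + 0.6²) ≈ 2.4 units.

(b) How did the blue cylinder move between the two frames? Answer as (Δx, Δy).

(-2.7, 0.2)

The blue cylinder started near (5.4, 2.6) and ended near (2.7, 2.8).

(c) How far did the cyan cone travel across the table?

2.2

The cyan cone was near (9.2, 2.4) before and (11.2, 3.4) after, so it travelled √(2.0² + 1.0²) ≈ 2.2 units.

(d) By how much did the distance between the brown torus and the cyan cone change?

+0.6

They were about 4.7 units apart before and 5.3 after — 0.6 units further apart.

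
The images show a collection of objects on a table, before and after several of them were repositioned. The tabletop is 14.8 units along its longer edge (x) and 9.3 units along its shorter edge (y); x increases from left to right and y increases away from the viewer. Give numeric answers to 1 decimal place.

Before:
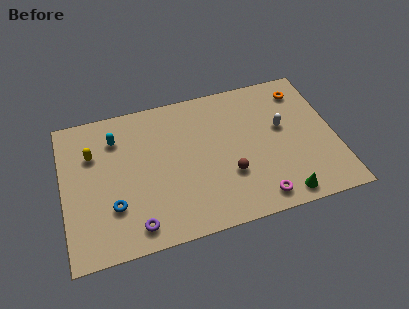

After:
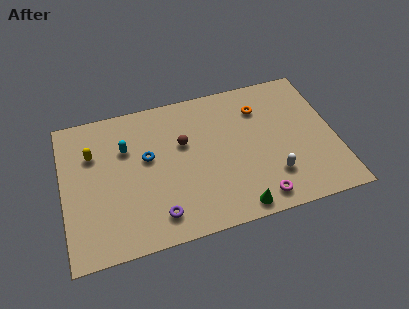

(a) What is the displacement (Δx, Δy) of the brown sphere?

(-2.3, 2.7)

The brown sphere was at about (8.9, 3.1) and moved to about (6.6, 5.8).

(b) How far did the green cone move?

2.5

The green cone moved from about (11.6, 1.0) to (9.1, 0.9), a distance of √(2.5² + 0.1²) ≈ 2.5.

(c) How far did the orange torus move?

2.5

From (13.3, 7.6) to (10.9, 7.0), the orange torus covered √(2.4² + 0.6²) ≈ 2.5 units.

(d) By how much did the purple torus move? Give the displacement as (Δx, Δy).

(1.2, 0.3)

From the two frames, the purple torus sits at roughly (3.7, 1.3) before and (4.9, 1.6) after.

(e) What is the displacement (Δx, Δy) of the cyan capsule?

(0.5, -0.8)

The cyan capsule started near (3.0, 7.1) and ended near (3.5, 6.3).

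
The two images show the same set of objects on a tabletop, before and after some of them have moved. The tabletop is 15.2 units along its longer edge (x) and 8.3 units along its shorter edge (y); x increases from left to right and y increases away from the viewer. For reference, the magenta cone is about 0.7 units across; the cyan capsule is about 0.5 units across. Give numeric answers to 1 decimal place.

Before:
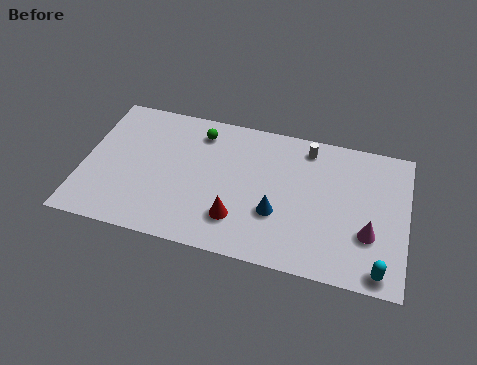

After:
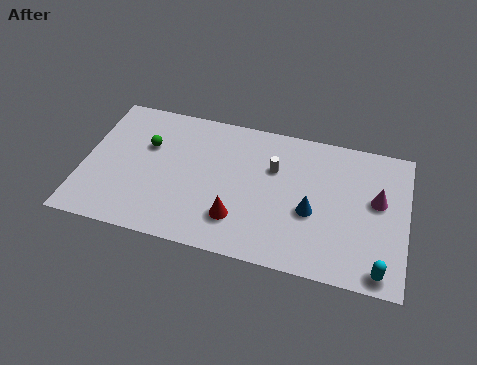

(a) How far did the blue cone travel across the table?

1.7

From (9.2, 2.9) to (10.8, 3.4), the blue cone covered √(1.6² + 0.5²) ≈ 1.7 units.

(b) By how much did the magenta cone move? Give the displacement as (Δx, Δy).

(0.3, 2.0)

From the two frames, the magenta cone sits at roughly (13.5, 2.8) before and (13.8, 4.8) after.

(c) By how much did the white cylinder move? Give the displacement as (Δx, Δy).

(-1.5, -1.6)

The white cylinder was at about (10.4, 7.1) and moved to about (8.9, 5.5).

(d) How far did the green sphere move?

2.8

The green sphere was near (5.3, 6.8) before and (2.9, 5.4) after, so it travelled √(2.4² + 1.4²) ≈ 2.8 units.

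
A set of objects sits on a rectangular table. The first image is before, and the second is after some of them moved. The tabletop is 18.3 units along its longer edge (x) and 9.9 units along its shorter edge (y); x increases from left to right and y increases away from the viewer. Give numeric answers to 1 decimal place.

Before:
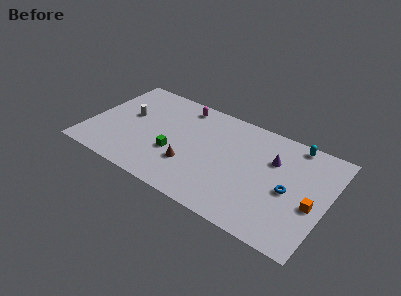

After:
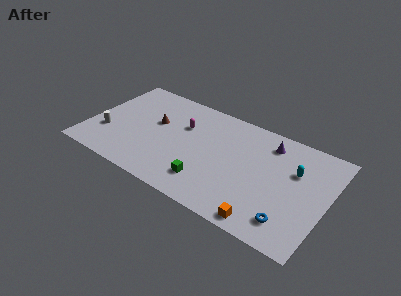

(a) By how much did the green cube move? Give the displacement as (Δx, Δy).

(2.8, -1.4)

The green cube started near (6.8, 3.6) and ended near (9.6, 2.2).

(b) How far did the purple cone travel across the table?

1.5

The purple cone was near (14.0, 6.7) before and (13.5, 8.1) after, so it travelled √(0.5² + 1.4²) ≈ 1.5 units.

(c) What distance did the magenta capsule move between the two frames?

2.0

The magenta capsule moved from about (6.6, 8.6) to (7.0, 6.6), a distance of √(0.4² + 2.0²) ≈ 2.0.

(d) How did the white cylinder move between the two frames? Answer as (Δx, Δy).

(-1.3, -2.5)

From the two frames, the white cylinder sits at roughly (2.8, 5.7) before and (1.5, 3.2) after.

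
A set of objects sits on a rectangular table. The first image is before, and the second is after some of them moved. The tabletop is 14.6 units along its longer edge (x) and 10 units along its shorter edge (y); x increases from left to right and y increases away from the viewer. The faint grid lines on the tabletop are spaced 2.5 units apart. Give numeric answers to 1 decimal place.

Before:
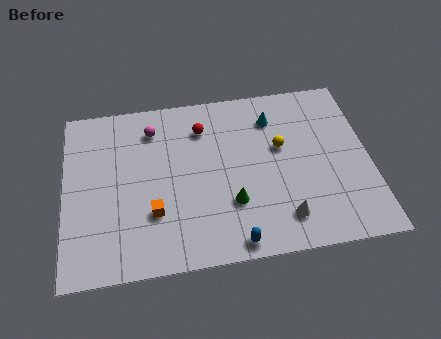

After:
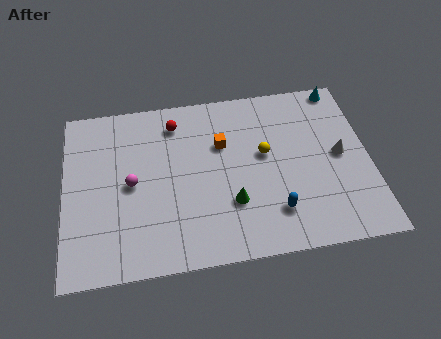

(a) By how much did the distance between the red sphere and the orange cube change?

-2.5

Before: roughly 5.2 units apart; after: 2.7. That's 2.5 units closer together.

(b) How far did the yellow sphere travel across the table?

0.9

The yellow sphere was near (10.4, 6.0) before and (9.6, 5.7) after, so it travelled √(0.8² + 0.3²) ≈ 0.9 units.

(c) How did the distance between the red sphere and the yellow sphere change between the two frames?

+0.8

They were about 4.1 units apart before and 4.9 after — 0.8 units further apart.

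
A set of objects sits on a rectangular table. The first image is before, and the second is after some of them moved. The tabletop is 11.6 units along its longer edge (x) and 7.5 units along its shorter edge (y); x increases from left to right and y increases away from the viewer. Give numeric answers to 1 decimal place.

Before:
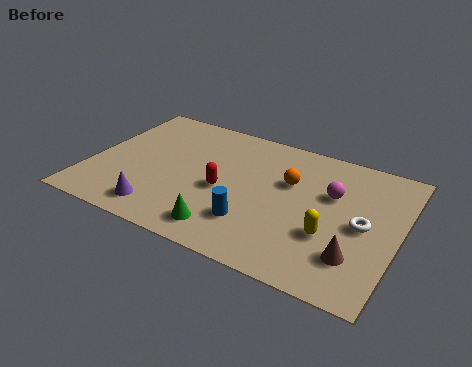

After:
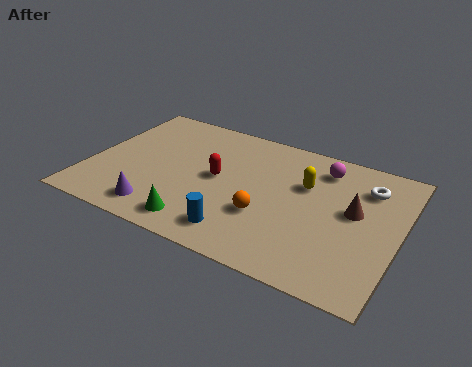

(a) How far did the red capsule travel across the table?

0.7

From (5.1, 3.3) to (4.8, 3.9), the red capsule covered √(0.3² + 0.6²) ≈ 0.7 units.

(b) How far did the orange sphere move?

2.3

The orange sphere was near (7.4, 4.8) before and (6.8, 2.6) after, so it travelled √(0.6² + 2.2²) ≈ 2.3 units.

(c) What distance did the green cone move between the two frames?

1.0

From (5.5, 1.2) to (4.5, 1.1), the green cone covered √(1.0² + 0.1²) ≈ 1.0 units.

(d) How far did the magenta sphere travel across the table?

1.4

The magenta sphere moved from about (9.0, 4.8) to (8.5, 6.1), a distance of √(0.5² + 1.3²) ≈ 1.4.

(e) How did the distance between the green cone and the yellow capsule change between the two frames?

+1.2

The distance was about 4.0 in the first image and 5.2 in the second, so they moved 1.2 units further apart.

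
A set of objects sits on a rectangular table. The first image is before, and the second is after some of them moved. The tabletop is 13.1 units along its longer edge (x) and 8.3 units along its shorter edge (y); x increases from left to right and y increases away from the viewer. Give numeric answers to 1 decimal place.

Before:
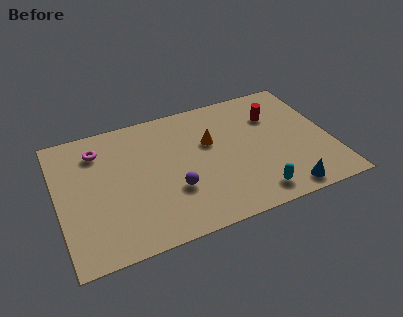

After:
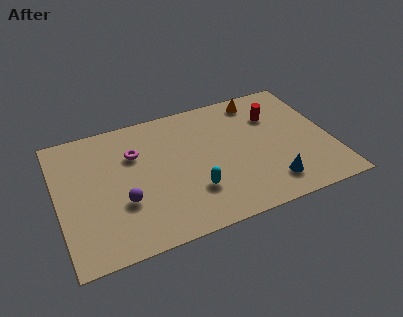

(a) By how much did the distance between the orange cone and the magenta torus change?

+0.9

They were about 5.5 units apart before and 6.4 after — 0.9 units further apart.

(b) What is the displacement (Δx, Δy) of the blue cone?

(-0.6, 0.7)

The blue cone was at about (10.5, 0.9) and moved to about (9.9, 1.6).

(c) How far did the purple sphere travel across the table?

2.4

The purple sphere moved from about (5.4, 2.8) to (3.0, 2.9), a distance of √(2.4² + 0.1²) ≈ 2.4.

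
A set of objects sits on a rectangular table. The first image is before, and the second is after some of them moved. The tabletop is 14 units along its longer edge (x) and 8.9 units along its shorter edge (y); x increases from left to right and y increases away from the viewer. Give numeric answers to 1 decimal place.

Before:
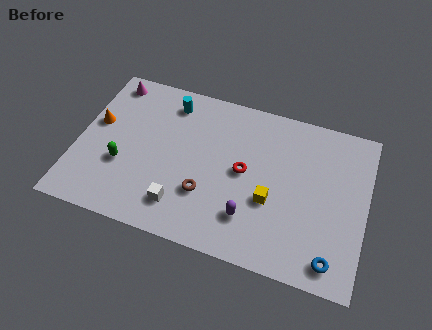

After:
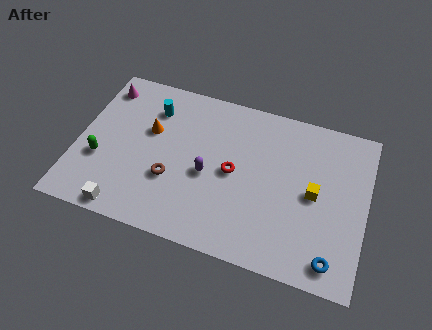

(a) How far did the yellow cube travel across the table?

2.2

From (9.5, 3.4) to (11.5, 4.4), the yellow cube covered √(2.0² + 1.0²) ≈ 2.2 units.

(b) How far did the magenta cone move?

0.5

The magenta cone moved from about (1.2, 7.8) to (0.9, 7.4), a distance of √(0.3² + 0.4²) ≈ 0.5.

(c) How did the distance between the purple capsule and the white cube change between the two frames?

+1.5

Before: roughly 3.3 units apart; after: 4.8. That's 1.5 units further apart.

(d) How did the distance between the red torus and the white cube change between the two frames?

+2.1

Before: roughly 4.0 units apart; after: 6.1. That's 2.1 units further apart.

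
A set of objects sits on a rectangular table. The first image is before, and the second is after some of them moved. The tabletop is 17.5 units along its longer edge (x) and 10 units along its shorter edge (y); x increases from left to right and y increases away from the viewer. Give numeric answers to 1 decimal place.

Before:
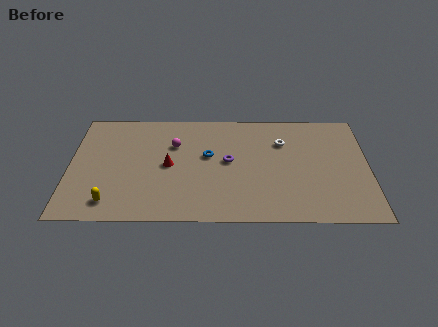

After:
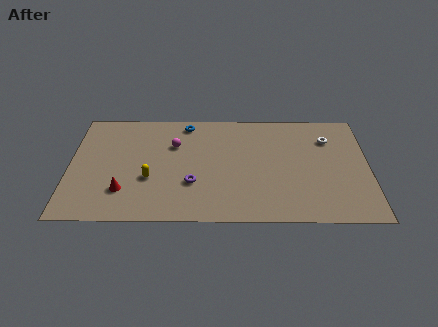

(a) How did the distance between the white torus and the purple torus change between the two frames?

+5.3

The distance was about 3.7 in the first image and 9.0 in the second, so they moved 5.3 units further apart.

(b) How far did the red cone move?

3.5

The red cone was near (5.8, 4.9) before and (3.2, 2.6) after, so it travelled √(2.6² + 2.3²) ≈ 3.5 units.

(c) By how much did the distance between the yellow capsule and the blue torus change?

-1.5

The distance was about 7.0 in the first image and 5.5 in the second, so they moved 1.5 units closer together.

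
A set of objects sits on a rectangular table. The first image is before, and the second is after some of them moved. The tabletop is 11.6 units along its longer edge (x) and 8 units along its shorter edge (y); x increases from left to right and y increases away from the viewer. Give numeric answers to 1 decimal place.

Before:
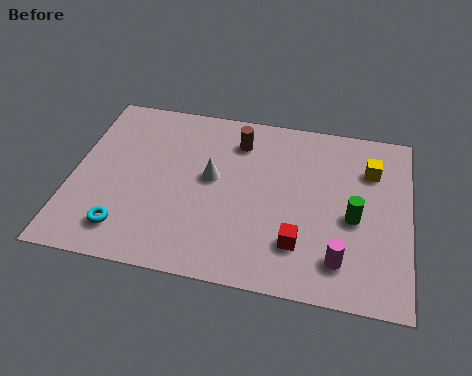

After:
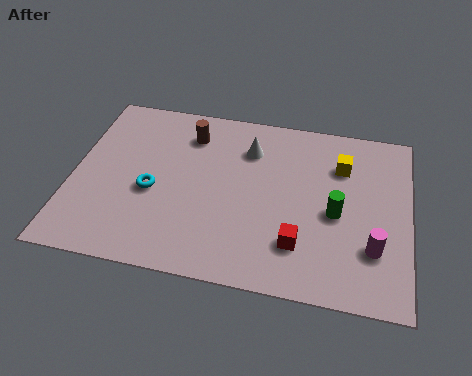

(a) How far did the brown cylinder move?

1.7

From (5.6, 6.3) to (3.9, 6.3), the brown cylinder covered √(1.7² + 0.0²) ≈ 1.7 units.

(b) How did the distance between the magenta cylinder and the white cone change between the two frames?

+0.4

The distance was about 5.3 in the first image and 5.7 in the second, so they moved 0.4 units further apart.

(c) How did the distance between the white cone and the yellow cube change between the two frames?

-2.4

They were about 5.6 units apart before and 3.2 after — 2.4 units closer together.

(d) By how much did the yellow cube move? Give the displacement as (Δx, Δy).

(-1.0, 0.0)

The yellow cube was at about (10.2, 5.8) and moved to about (9.2, 5.8).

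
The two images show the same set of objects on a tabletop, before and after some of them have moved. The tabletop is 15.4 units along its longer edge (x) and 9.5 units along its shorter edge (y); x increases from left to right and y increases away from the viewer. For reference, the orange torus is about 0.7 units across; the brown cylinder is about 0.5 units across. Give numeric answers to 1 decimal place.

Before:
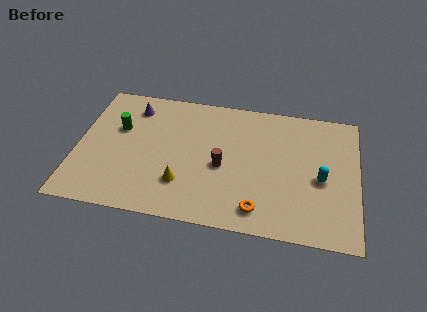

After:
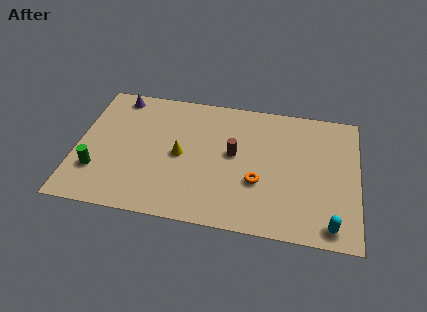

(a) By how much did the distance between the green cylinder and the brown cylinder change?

+1.7

The distance was about 6.1 in the first image and 7.8 in the second, so they moved 1.7 units further apart.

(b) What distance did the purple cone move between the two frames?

1.1

The purple cone moved from about (2.9, 7.7) to (2.0, 8.4), a distance of √(0.9² + 0.7²) ≈ 1.1.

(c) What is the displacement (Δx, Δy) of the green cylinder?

(-1.0, -3.3)

The green cylinder was at about (2.2, 6.0) and moved to about (1.2, 2.7).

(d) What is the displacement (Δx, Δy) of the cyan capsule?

(0.6, -3.1)

From the two frames, the cyan capsule sits at roughly (13.4, 4.2) before and (14.0, 1.1) after.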